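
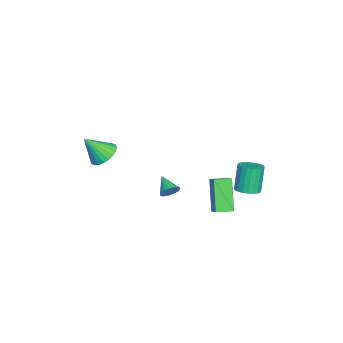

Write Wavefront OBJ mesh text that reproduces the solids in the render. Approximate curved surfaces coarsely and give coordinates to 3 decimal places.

v -0.585 -0.224 -1.426
v -0.213 -0.432 -1.063
v -1.415 -0.776 -0.894
v -0.272 -0.247 -0.963
v -0.378 -0.059 -0.933
v -0.516 0.105 -0.978
v -0.664 0.218 -1.092
v -0.8 0.264 -1.256
v -0.904 0.236 -1.447
v -0.959 0.138 -1.634
v -0.957 -0.016 -1.79
v -0.898 -0.201 -1.89
v -0.792 -0.389 -1.92
v -0.654 -0.553 -1.874
v -0.506 -0.666 -1.761
v -0.37 -0.712 -1.596
v -0.266 -0.684 -1.406
v -0.211 -0.586 -1.219
v 1.787 -3.168 2.868
v 2.434 -3.506 2.494
v 2.013 -4.092 4.092
v 2.572 -3.264 2.651
v 2.591 -3.007 2.841
v 2.487 -2.775 3.035
v 2.277 -2.603 3.204
v 1.992 -2.517 3.322
v 1.676 -2.53 3.37
v 1.377 -2.64 3.343
v 1.14 -2.831 3.242
v 1.002 -3.073 3.085
v 0.983 -3.329 2.895
v 1.087 -3.561 2.701
v 1.297 -3.733 2.532
v 1.582 -3.82 2.414
v 1.898 -3.807 2.366
v 2.197 -3.696 2.394
v 2.473 2.269 -0.335
v 1.388 2.025 1.254
v 2.161 3.12 -0.418
v 1.075 2.876 1.171
v 3.145 2.564 0.169
v 2.059 2.32 1.758
v 2.832 3.415 0.086
v 1.747 3.171 1.675
v -2.466 3.56 -2.334
v -1.895 3.914 -2.137
v -2.483 4.014 -0.609
v -3.054 3.66 -0.806
v -2.06 4.118 -2.214
v -2.648 4.217 -0.686
v -2.287 4.236 -2.309
v -2.875 4.336 -0.781
v -2.541 4.252 -2.408
v -3.129 4.352 -0.88
v -2.784 4.163 -2.495
v -3.372 4.262 -0.968
v -2.978 3.981 -2.558
v -3.566 4.081 -1.031
v -3.094 3.736 -2.587
v -3.683 3.835 -1.06
v -3.115 3.464 -2.577
v -3.703 3.563 -1.05
v -3.037 3.206 -2.531
v -3.625 3.306 -1.003
v -2.872 3.003 -2.454
v -3.46 3.102 -0.926
v -2.645 2.884 -2.359
v -3.233 2.984 -0.831
v -2.391 2.868 -2.26
v -2.979 2.968 -0.732
v -2.148 2.958 -2.172
v -2.736 3.057 -0.645
v -1.954 3.139 -2.109
v -2.542 3.239 -0.582
v -1.837 3.385 -2.08
v -2.426 3.484 -0.553
v -1.817 3.657 -2.09
v -2.405 3.756 -0.563
f 2 1 4
f 2 4 3
f 4 1 5
f 4 5 3
f 5 1 6
f 5 6 3
f 6 1 7
f 6 7 3
f 7 1 8
f 7 8 3
f 8 1 9
f 8 9 3
f 9 1 10
f 9 10 3
f 10 1 11
f 10 11 3
f 11 1 12
f 11 12 3
f 12 1 13
f 12 13 3
f 13 1 14
f 13 14 3
f 14 1 15
f 14 15 3
f 15 1 16
f 15 16 3
f 16 1 17
f 16 17 3
f 17 1 18
f 17 18 3
f 18 1 2
f 18 2 3
f 20 19 22
f 20 22 21
f 22 19 23
f 22 23 21
f 23 19 24
f 23 24 21
f 24 19 25
f 24 25 21
f 25 19 26
f 25 26 21
f 26 19 27
f 26 27 21
f 27 19 28
f 27 28 21
f 28 19 29
f 28 29 21
f 29 19 30
f 29 30 21
f 30 19 31
f 30 31 21
f 31 19 32
f 31 32 21
f 32 19 33
f 32 33 21
f 33 19 34
f 33 34 21
f 34 19 35
f 34 35 21
f 35 19 36
f 35 36 21
f 36 19 20
f 36 20 21
f 38 40 37
f 41 38 37
f 37 40 39
f 39 41 37
f 38 44 40
f 42 38 41
f 42 44 38
f 40 44 39
f 43 41 39
f 39 44 43
f 43 42 41
f 44 42 43
f 46 45 49
f 46 49 47
f 47 49 50
f 47 50 48
f 49 45 51
f 49 51 50
f 50 51 52
f 50 52 48
f 51 45 53
f 51 53 52
f 52 53 54
f 52 54 48
f 53 45 55
f 53 55 54
f 54 55 56
f 54 56 48
f 55 45 57
f 55 57 56
f 56 57 58
f 56 58 48
f 57 45 59
f 57 59 58
f 58 59 60
f 58 60 48
f 59 45 61
f 59 61 60
f 60 61 62
f 60 62 48
f 61 45 63
f 61 63 62
f 62 63 64
f 62 64 48
f 63 45 65
f 63 65 64
f 64 65 66
f 64 66 48
f 65 45 67
f 65 67 66
f 66 67 68
f 66 68 48
f 67 45 69
f 67 69 68
f 68 69 70
f 68 70 48
f 69 45 71
f 69 71 70
f 70 71 72
f 70 72 48
f 71 45 73
f 71 73 72
f 72 73 74
f 72 74 48
f 73 45 75
f 73 75 74
f 74 75 76
f 74 76 48
f 75 45 77
f 75 77 76
f 76 77 78
f 76 78 48
f 77 45 46
f 77 46 78
f 78 46 47
f 78 47 48



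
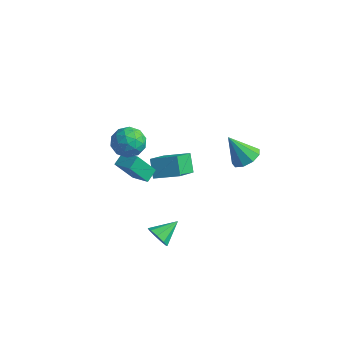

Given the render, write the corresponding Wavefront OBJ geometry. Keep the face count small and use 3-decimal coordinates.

v 0.938 -4.203 -0.193
v 1.392 -4.044 -0.768
v 1.262 -2.937 0.413
v 0.918 -3.875 -0.867
v 0.453 -3.859 -0.651
v 0.215 -4.004 -0.22
v 0.315 -4.242 0.223
v 0.706 -4.462 0.472
v 1.206 -4.56 0.41
v 1.58 -4.491 0.065
v 1.653 -4.287 -0.4
v 0.801 3.526 0.751
v 1.515 3.755 1.25
v -0.141 3.114 2.289
v 1.154 4.246 1.16
v 0.628 4.4 0.879
v 0.183 4.145 0.538
v 0.028 3.6 0.297
v 0.234 3.021 0.268
v 0.706 2.678 0.465
v 1.222 2.732 0.796
v 1.541 3.157 1.106
v -3.191 1.603 -1.79
v -2.803 -0.046 -0.636
v -3.834 2.125 -0.828
v -3.447 0.476 0.326
v -1.853 2.284 -1.266
v -1.466 0.635 -0.112
v -2.497 2.806 -0.304
v -2.109 1.157 0.85
v -3.996 -1.654 3.885
v -3.323 -0.919 4.1
v -2.777 -2.601 3.3
v -2.104 -1.866 3.515
v -2.562 -2.374 4.271
v -3.315 -1.789 4.633
v -2.785 -1.731 2.767
v -3.538 -1.146 3.129
v -2.574 -0.967 3.409
v -2.436 -1.364 4.338
v -3.664 -2.156 3.062
v -3.526 -2.553 3.991
v -3.766 -1.204 4.044
v -2.334 -2.316 3.356
v -2.603 -2.615 3.801
v -2.207 -2.183 3.927
v -3.762 -1.715 4.357
v -3.366 -1.283 4.483
v -2.919 -2.138 4.584
v -2.734 -2.237 2.917
v -2.338 -1.805 3.043
v -3.893 -1.337 3.473
v -3.497 -0.905 3.599
v -3.181 -1.382 2.816
v -2.93 -0.8 3.764
v -2.214 -1.356 3.42
v -2.614 -1.277 2.981
v -3.057 -0.933 3.193
v -2.85 -1.033 4.31
v -2.133 -1.589 3.966
v -2.402 -1.888 4.411
v -2.845 -1.544 4.623
v -2.409 -1.061 3.904
v -3.967 -1.931 3.434
v -3.25 -2.487 3.09
v -3.255 -1.976 2.777
v -3.698 -1.632 2.989
v -3.886 -2.164 3.98
v -3.17 -2.72 3.636
v -3.043 -2.587 4.207
v -3.486 -2.243 4.419
v -3.691 -2.459 3.496
v -3.623 -2.261 1.801
v -2.473 -2.372 2.22
v -3.695 -1.491 2.201
v -2.544 -1.603 2.621
v -3.036 -1.477 0.399
v -1.885 -1.589 0.819
v -3.107 -0.708 0.8
v -1.957 -0.819 1.219
f 2 1 4
f 2 4 3
f 4 1 5
f 4 5 3
f 5 1 6
f 5 6 3
f 6 1 7
f 6 7 3
f 7 1 8
f 7 8 3
f 8 1 9
f 8 9 3
f 9 1 10
f 9 10 3
f 10 1 11
f 10 11 3
f 11 1 2
f 11 2 3
f 13 12 15
f 13 15 14
f 15 12 16
f 15 16 14
f 16 12 17
f 16 17 14
f 17 12 18
f 17 18 14
f 18 12 19
f 18 19 14
f 19 12 20
f 19 20 14
f 20 12 21
f 20 21 14
f 21 12 22
f 21 22 14
f 22 12 13
f 22 13 14
f 24 26 23
f 27 24 23
f 23 26 25
f 25 27 23
f 24 30 26
f 28 24 27
f 28 30 24
f 26 30 25
f 29 27 25
f 25 30 29
f 29 28 27
f 30 28 29
f 31 68 47
f 68 42 71
f 47 71 36
f 68 71 47
f 31 47 43
f 47 36 48
f 43 48 32
f 47 48 43
f 31 43 52
f 43 32 53
f 52 53 38
f 43 53 52
f 31 52 64
f 52 38 67
f 64 67 41
f 52 67 64
f 31 64 68
f 64 41 72
f 68 72 42
f 64 72 68
f 32 48 59
f 48 36 62
f 59 62 40
f 48 62 59
f 36 71 49
f 71 42 70
f 49 70 35
f 71 70 49
f 42 72 69
f 72 41 65
f 69 65 33
f 72 65 69
f 41 67 66
f 67 38 54
f 66 54 37
f 67 54 66
f 38 53 58
f 53 32 55
f 58 55 39
f 53 55 58
f 34 60 46
f 60 40 61
f 46 61 35
f 60 61 46
f 34 46 44
f 46 35 45
f 44 45 33
f 46 45 44
f 34 44 51
f 44 33 50
f 51 50 37
f 44 50 51
f 34 51 56
f 51 37 57
f 56 57 39
f 51 57 56
f 34 56 60
f 56 39 63
f 60 63 40
f 56 63 60
f 35 61 49
f 61 40 62
f 49 62 36
f 61 62 49
f 33 45 69
f 45 35 70
f 69 70 42
f 45 70 69
f 37 50 66
f 50 33 65
f 66 65 41
f 50 65 66
f 39 57 58
f 57 37 54
f 58 54 38
f 57 54 58
f 40 63 59
f 63 39 55
f 59 55 32
f 63 55 59
f 74 76 73
f 77 74 73
f 73 76 75
f 75 77 73
f 74 80 76
f 78 74 77
f 78 80 74
f 76 80 75
f 79 77 75
f 75 80 79
f 79 78 77
f 80 78 79



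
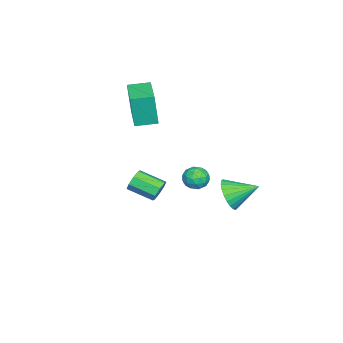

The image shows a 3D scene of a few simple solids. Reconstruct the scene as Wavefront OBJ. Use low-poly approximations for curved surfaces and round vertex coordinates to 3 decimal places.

v -1.965 -2.276 -3.389
v -1.484 -2.066 -2.853
v -1.473 -3.615 -2.256
v -1.955 -3.824 -2.791
v -2.031 -2.007 -2.692
v -2.021 -3.556 -2.094
v -2.54 -2.106 -2.938
v -2.53 -3.654 -2.341
v -2.712 -2.304 -3.449
v -2.702 -3.853 -2.851
v -2.447 -2.485 -3.924
v -2.436 -4.034 -3.327
v -1.899 -2.544 -4.086
v -1.889 -4.093 -3.488
v -1.39 -2.446 -3.839
v -1.38 -3.994 -3.242
v -1.218 -2.247 -3.329
v -1.208 -3.796 -2.731
v -2.04 -3.947 2.588
v -1.97 -4.148 4.607
v -2.623 -2.804 2.722
v -2.552 -3.005 4.741
v -0.088 -2.955 2.619
v -0.017 -3.156 4.638
v -0.67 -1.812 2.753
v -0.6 -2.013 4.772
v -1.618 1.897 -2.544
v -0.89 1.719 -1.767
v -2.042 3.443 -1.796
v -0.657 1.922 -2.053
v -0.57 2.12 -2.414
v -0.643 2.285 -2.795
v -0.864 2.39 -3.138
v -1.2 2.421 -3.391
v -1.6 2.371 -3.514
v -2.002 2.249 -3.49
v -2.347 2.074 -3.322
v -2.58 1.871 -3.036
v -2.667 1.673 -2.674
v -2.594 1.508 -2.293
v -2.373 1.403 -1.951
v -2.037 1.372 -1.698
v -1.637 1.422 -1.575
v -1.235 1.544 -1.599
v 2.79 2.303 1.041
v 3.223 2.336 1.674
v 2.877 1.064 1.046
v 3.31 1.097 1.679
v 2.566 1.283 1.713
v 2.512 2.048 1.71
v 3.588 1.352 1.01
v 3.534 2.117 1.007
v 3.716 1.748 1.655
v 3.084 1.705 2.089
v 3.016 1.695 0.631
v 2.384 1.652 1.065
v 2.999 2.428 1.357
v 3.101 0.972 1.363
v 2.664 1.081 1.383
v 2.918 1.1 1.755
v 2.581 2.259 1.378
v 2.835 2.278 1.75
v 2.449 1.659 1.773
v 3.265 1.122 0.97
v 3.519 1.141 1.342
v 3.182 2.3 0.965
v 3.436 2.319 1.337
v 3.651 1.741 0.947
v 3.543 2.102 1.718
v 3.594 1.374 1.721
v 3.758 1.524 1.328
v 3.726 1.974 1.326
v 3.172 2.077 1.973
v 3.223 1.349 1.976
v 2.786 1.458 1.996
v 2.754 1.908 1.994
v 3.461 1.731 1.962
v 2.877 2.051 0.744
v 2.928 1.323 0.747
v 3.346 1.492 0.726
v 3.314 1.942 0.724
v 2.506 2.026 0.999
v 2.557 1.298 1.002
v 2.374 1.426 1.394
v 2.342 1.876 1.392
v 2.639 1.669 0.758
f 2 1 5
f 2 5 3
f 3 5 6
f 3 6 4
f 5 1 7
f 5 7 6
f 6 7 8
f 6 8 4
f 7 1 9
f 7 9 8
f 8 9 10
f 8 10 4
f 9 1 11
f 9 11 10
f 10 11 12
f 10 12 4
f 11 1 13
f 11 13 12
f 12 13 14
f 12 14 4
f 13 1 15
f 13 15 14
f 14 15 16
f 14 16 4
f 15 1 17
f 15 17 16
f 16 17 18
f 16 18 4
f 17 1 2
f 17 2 18
f 18 2 3
f 18 3 4
f 20 22 19
f 23 20 19
f 19 22 21
f 21 23 19
f 20 26 22
f 24 20 23
f 24 26 20
f 22 26 21
f 25 23 21
f 21 26 25
f 25 24 23
f 26 24 25
f 28 27 30
f 28 30 29
f 30 27 31
f 30 31 29
f 31 27 32
f 31 32 29
f 32 27 33
f 32 33 29
f 33 27 34
f 33 34 29
f 34 27 35
f 34 35 29
f 35 27 36
f 35 36 29
f 36 27 37
f 36 37 29
f 37 27 38
f 37 38 29
f 38 27 39
f 38 39 29
f 39 27 40
f 39 40 29
f 40 27 41
f 40 41 29
f 41 27 42
f 41 42 29
f 42 27 43
f 42 43 29
f 43 27 44
f 43 44 29
f 44 27 28
f 44 28 29
f 45 82 61
f 82 56 85
f 61 85 50
f 82 85 61
f 45 61 57
f 61 50 62
f 57 62 46
f 61 62 57
f 45 57 66
f 57 46 67
f 66 67 52
f 57 67 66
f 45 66 78
f 66 52 81
f 78 81 55
f 66 81 78
f 45 78 82
f 78 55 86
f 82 86 56
f 78 86 82
f 46 62 73
f 62 50 76
f 73 76 54
f 62 76 73
f 50 85 63
f 85 56 84
f 63 84 49
f 85 84 63
f 56 86 83
f 86 55 79
f 83 79 47
f 86 79 83
f 55 81 80
f 81 52 68
f 80 68 51
f 81 68 80
f 52 67 72
f 67 46 69
f 72 69 53
f 67 69 72
f 48 74 60
f 74 54 75
f 60 75 49
f 74 75 60
f 48 60 58
f 60 49 59
f 58 59 47
f 60 59 58
f 48 58 65
f 58 47 64
f 65 64 51
f 58 64 65
f 48 65 70
f 65 51 71
f 70 71 53
f 65 71 70
f 48 70 74
f 70 53 77
f 74 77 54
f 70 77 74
f 49 75 63
f 75 54 76
f 63 76 50
f 75 76 63
f 47 59 83
f 59 49 84
f 83 84 56
f 59 84 83
f 51 64 80
f 64 47 79
f 80 79 55
f 64 79 80
f 53 71 72
f 71 51 68
f 72 68 52
f 71 68 72
f 54 77 73
f 77 53 69
f 73 69 46
f 77 69 73



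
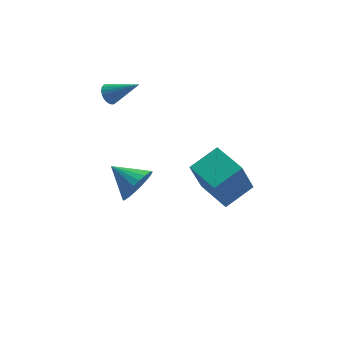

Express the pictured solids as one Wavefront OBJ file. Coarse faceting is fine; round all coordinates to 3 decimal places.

v 3.345 -3.187 -1.493
v 2.824 -3.547 0.234
v 2.467 -1.79 -1.467
v 1.946 -2.15 0.261
v 4.534 -2.45 -0.981
v 4.013 -2.81 0.747
v 3.656 -1.053 -0.954
v 3.135 -1.413 0.773
v -1.09 2.98 0.415
v -0.756 3.005 -0.009
v 0.17 2.58 1.385
v -0.749 3.215 0.069
v -0.801 3.385 0.206
v -0.903 3.485 0.38
v -1.037 3.497 0.559
v -1.181 3.42 0.714
v -1.309 3.267 0.817
v -1.399 3.064 0.85
v -1.435 2.846 0.809
v -1.412 2.652 0.699
v -1.334 2.514 0.54
v -1.213 2.457 0.359
v -1.071 2.49 0.188
v -0.933 2.608 0.057
v -0.821 2.79 -0.013
v -0.029 1.052 -4.282
v 0.487 1.172 -3.469
v -1.131 1.968 -3.718
v 0.616 1.458 -3.682
v 0.646 1.682 -3.985
v 0.574 1.809 -4.334
v 0.41 1.822 -4.675
v 0.18 1.717 -4.956
v -0.083 1.511 -5.134
v -0.337 1.235 -5.183
v -0.545 0.931 -5.094
v -0.674 0.645 -4.882
v -0.705 0.422 -4.578
v -0.632 0.294 -4.229
v -0.468 0.282 -3.888
v -0.238 0.386 -3.607
v 0.025 0.593 -3.429
v 0.279 0.869 -3.38
f 2 4 1
f 5 2 1
f 1 4 3
f 3 5 1
f 2 8 4
f 6 2 5
f 6 8 2
f 4 8 3
f 7 5 3
f 3 8 7
f 7 6 5
f 8 6 7
f 10 9 12
f 10 12 11
f 12 9 13
f 12 13 11
f 13 9 14
f 13 14 11
f 14 9 15
f 14 15 11
f 15 9 16
f 15 16 11
f 16 9 17
f 16 17 11
f 17 9 18
f 17 18 11
f 18 9 19
f 18 19 11
f 19 9 20
f 19 20 11
f 20 9 21
f 20 21 11
f 21 9 22
f 21 22 11
f 22 9 23
f 22 23 11
f 23 9 24
f 23 24 11
f 24 9 25
f 24 25 11
f 25 9 10
f 25 10 11
f 27 26 29
f 27 29 28
f 29 26 30
f 29 30 28
f 30 26 31
f 30 31 28
f 31 26 32
f 31 32 28
f 32 26 33
f 32 33 28
f 33 26 34
f 33 34 28
f 34 26 35
f 34 35 28
f 35 26 36
f 35 36 28
f 36 26 37
f 36 37 28
f 37 26 38
f 37 38 28
f 38 26 39
f 38 39 28
f 39 26 40
f 39 40 28
f 40 26 41
f 40 41 28
f 41 26 42
f 41 42 28
f 42 26 43
f 42 43 28
f 43 26 27
f 43 27 28



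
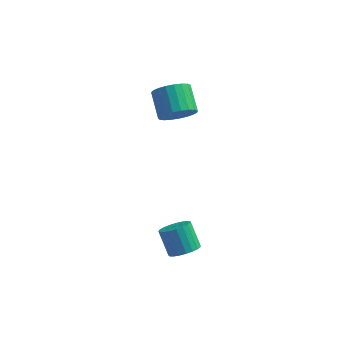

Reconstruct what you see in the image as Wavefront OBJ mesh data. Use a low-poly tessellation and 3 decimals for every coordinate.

v 2.489 2.52 1.246
v 3.254 2.57 1.754
v 2.636 3.63 2.582
v 1.871 3.58 2.074
v 3.325 2.826 1.479
v 2.707 3.886 2.306
v 3.251 3.029 1.163
v 2.633 4.089 1.991
v 3.045 3.144 0.862
v 2.427 4.204 1.689
v 2.743 3.151 0.627
v 2.125 4.211 1.455
v 2.397 3.049 0.5
v 1.779 4.109 1.327
v 2.067 2.856 0.501
v 1.449 3.916 1.328
v 1.81 2.604 0.631
v 1.192 3.664 1.458
v 1.67 2.338 0.868
v 1.052 3.398 1.695
v 1.672 2.103 1.17
v 1.054 3.164 1.997
v 1.815 1.941 1.485
v 1.197 3.001 2.312
v 2.075 1.878 1.759
v 1.457 2.938 2.587
v 2.406 1.927 1.945
v 1.788 2.987 2.772
v 2.751 2.078 2.009
v 2.133 3.138 2.836
v 3.052 2.305 1.942
v 2.433 3.365 2.769
v 3.977 -1.905 -4.235
v 4.605 -2.01 -3.82
v 3.99 -1.44 -2.749
v 3.363 -1.335 -3.165
v 4.655 -1.724 -3.943
v 4.041 -1.153 -2.872
v 4.588 -1.469 -4.117
v 3.974 -0.898 -3.047
v 4.416 -1.289 -4.312
v 3.801 -0.719 -3.241
v 4.167 -1.216 -4.493
v 3.553 -0.646 -3.423
v 3.886 -1.262 -4.63
v 3.272 -0.692 -3.559
v 3.621 -1.419 -4.699
v 3.007 -0.849 -3.628
v 3.417 -1.661 -4.687
v 2.803 -1.09 -3.616
v 3.31 -1.944 -4.597
v 2.696 -1.374 -3.526
v 3.318 -2.221 -4.445
v 2.704 -1.65 -3.374
v 3.441 -2.443 -4.257
v 2.826 -1.873 -3.186
v 3.656 -2.572 -4.064
v 3.041 -2.002 -2.993
v 3.926 -2.586 -3.902
v 3.312 -2.016 -2.831
v 4.206 -2.482 -3.797
v 3.592 -1.912 -2.726
v 4.446 -2.279 -3.768
v 3.831 -1.708 -2.697
f 2 1 5
f 2 5 3
f 3 5 6
f 3 6 4
f 5 1 7
f 5 7 6
f 6 7 8
f 6 8 4
f 7 1 9
f 7 9 8
f 8 9 10
f 8 10 4
f 9 1 11
f 9 11 10
f 10 11 12
f 10 12 4
f 11 1 13
f 11 13 12
f 12 13 14
f 12 14 4
f 13 1 15
f 13 15 14
f 14 15 16
f 14 16 4
f 15 1 17
f 15 17 16
f 16 17 18
f 16 18 4
f 17 1 19
f 17 19 18
f 18 19 20
f 18 20 4
f 19 1 21
f 19 21 20
f 20 21 22
f 20 22 4
f 21 1 23
f 21 23 22
f 22 23 24
f 22 24 4
f 23 1 25
f 23 25 24
f 24 25 26
f 24 26 4
f 25 1 27
f 25 27 26
f 26 27 28
f 26 28 4
f 27 1 29
f 27 29 28
f 28 29 30
f 28 30 4
f 29 1 31
f 29 31 30
f 30 31 32
f 30 32 4
f 31 1 2
f 31 2 32
f 32 2 3
f 32 3 4
f 34 33 37
f 34 37 35
f 35 37 38
f 35 38 36
f 37 33 39
f 37 39 38
f 38 39 40
f 38 40 36
f 39 33 41
f 39 41 40
f 40 41 42
f 40 42 36
f 41 33 43
f 41 43 42
f 42 43 44
f 42 44 36
f 43 33 45
f 43 45 44
f 44 45 46
f 44 46 36
f 45 33 47
f 45 47 46
f 46 47 48
f 46 48 36
f 47 33 49
f 47 49 48
f 48 49 50
f 48 50 36
f 49 33 51
f 49 51 50
f 50 51 52
f 50 52 36
f 51 33 53
f 51 53 52
f 52 53 54
f 52 54 36
f 53 33 55
f 53 55 54
f 54 55 56
f 54 56 36
f 55 33 57
f 55 57 56
f 56 57 58
f 56 58 36
f 57 33 59
f 57 59 58
f 58 59 60
f 58 60 36
f 59 33 61
f 59 61 60
f 60 61 62
f 60 62 36
f 61 33 63
f 61 63 62
f 62 63 64
f 62 64 36
f 63 33 34
f 63 34 64
f 64 34 35
f 64 35 36



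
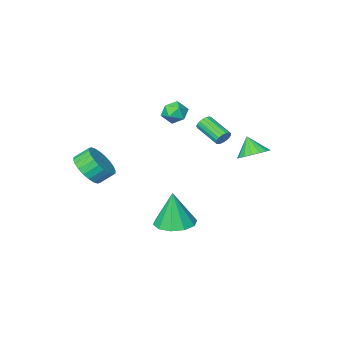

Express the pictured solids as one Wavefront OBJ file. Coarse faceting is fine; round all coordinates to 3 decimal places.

v -2.151 -2.229 2.977
v -1.49 -2.034 3.338
v -1.51 -3.006 2.222
v -0.849 -2.811 2.583
v -1.387 -3.229 2.958
v -1.783 -2.749 3.424
v -1.217 -2.291 2.136
v -1.613 -1.811 2.602
v -0.913 -2.072 2.818
v -1.018 -2.652 3.326
v -1.982 -2.388 2.234
v -2.087 -2.968 2.742
v 0.667 1.282 -2.818
v 1.68 0.856 -2.881
v 0.753 1.178 -0.742
v 1.738 1.533 -2.849
v 1.387 2.113 -2.806
v 0.762 2.377 -2.767
v 0.1 2.221 -2.748
v -0.345 1.707 -2.755
v -0.403 1.031 -2.787
v -0.052 0.45 -2.83
v 0.573 0.187 -2.869
v 1.235 0.342 -2.888
v -3.875 -1.602 0.689
v -3.666 -1.37 1.093
v -3.336 -2.787 1.734
v -3.545 -3.018 1.331
v -3.9 -1.396 1.155
v -3.571 -2.813 1.797
v -4.129 -1.47 1.111
v -3.799 -2.887 1.753
v -4.299 -1.573 0.97
v -3.97 -2.99 1.612
v -4.372 -1.683 0.765
v -4.043 -3.1 1.407
v -4.332 -1.774 0.542
v -4.002 -3.191 1.184
v -4.186 -1.826 0.353
v -3.857 -3.243 0.995
v -3.969 -1.826 0.241
v -3.64 -3.243 0.883
v -3.731 -1.775 0.232
v -3.401 -3.192 0.873
v -3.525 -1.684 0.327
v -3.196 -3.101 0.969
v -3.4 -1.574 0.505
v -3.07 -2.991 1.147
v -3.383 -1.471 0.726
v -3.054 -2.888 1.367
v -3.479 -1.397 0.938
v -3.15 -2.814 1.579
v 3.25 -3.162 -0.46
v 3.874 -2.339 -0.222
v 3.173 -1.994 0.419
v 2.55 -2.818 0.18
v 3.657 -2.187 -0.54
v 2.957 -1.842 0.101
v 3.379 -2.183 -0.846
v 2.679 -1.839 -0.205
v 3.081 -2.329 -1.093
v 2.381 -1.984 -0.453
v 2.809 -2.602 -1.244
v 2.109 -2.257 -0.604
v 2.604 -2.959 -1.276
v 1.904 -2.615 -0.635
v 2.498 -3.348 -1.183
v 1.797 -3.003 -0.543
v 2.506 -3.709 -0.981
v 1.805 -3.364 -0.34
v 2.627 -3.986 -0.699
v 1.926 -3.641 -0.058
v 2.843 -4.138 -0.381
v 2.143 -3.793 0.26
v 3.121 -4.141 -0.075
v 2.421 -3.797 0.566
v 3.419 -3.996 0.173
v 2.719 -3.651 0.813
v 3.691 -3.723 0.324
v 2.991 -3.378 0.964
v 3.896 -3.365 0.355
v 3.196 -3.021 0.996
v 4.003 -2.977 0.263
v 3.302 -2.632 0.903
v 3.995 -2.616 0.06
v 3.294 -2.271 0.701
v -2.646 3.239 2.046
v -2.131 3.822 2.413
v -2.614 2.601 3.014
v -2.51 3.95 2.511
v -2.92 3.915 2.501
v -3.268 3.726 2.388
v -3.473 3.425 2.196
v -3.488 3.081 1.97
v -3.311 2.774 1.761
v -2.982 2.573 1.618
v -2.575 2.525 1.572
v -2.185 2.641 1.635
v -1.901 2.893 1.793
v -1.787 3.225 2.008
v -1.87 3.56 2.232
f 1 12 6
f 1 6 2
f 1 2 8
f 1 8 11
f 1 11 12
f 2 6 10
f 6 12 5
f 12 11 3
f 11 8 7
f 8 2 9
f 4 10 5
f 4 5 3
f 4 3 7
f 4 7 9
f 4 9 10
f 5 10 6
f 3 5 12
f 7 3 11
f 9 7 8
f 10 9 2
f 14 13 16
f 14 16 15
f 16 13 17
f 16 17 15
f 17 13 18
f 17 18 15
f 18 13 19
f 18 19 15
f 19 13 20
f 19 20 15
f 20 13 21
f 20 21 15
f 21 13 22
f 21 22 15
f 22 13 23
f 22 23 15
f 23 13 24
f 23 24 15
f 24 13 14
f 24 14 15
f 26 25 29
f 26 29 27
f 27 29 30
f 27 30 28
f 29 25 31
f 29 31 30
f 30 31 32
f 30 32 28
f 31 25 33
f 31 33 32
f 32 33 34
f 32 34 28
f 33 25 35
f 33 35 34
f 34 35 36
f 34 36 28
f 35 25 37
f 35 37 36
f 36 37 38
f 36 38 28
f 37 25 39
f 37 39 38
f 38 39 40
f 38 40 28
f 39 25 41
f 39 41 40
f 40 41 42
f 40 42 28
f 41 25 43
f 41 43 42
f 42 43 44
f 42 44 28
f 43 25 45
f 43 45 44
f 44 45 46
f 44 46 28
f 45 25 47
f 45 47 46
f 46 47 48
f 46 48 28
f 47 25 49
f 47 49 48
f 48 49 50
f 48 50 28
f 49 25 51
f 49 51 50
f 50 51 52
f 50 52 28
f 51 25 26
f 51 26 52
f 52 26 27
f 52 27 28
f 54 53 57
f 54 57 55
f 55 57 58
f 55 58 56
f 57 53 59
f 57 59 58
f 58 59 60
f 58 60 56
f 59 53 61
f 59 61 60
f 60 61 62
f 60 62 56
f 61 53 63
f 61 63 62
f 62 63 64
f 62 64 56
f 63 53 65
f 63 65 64
f 64 65 66
f 64 66 56
f 65 53 67
f 65 67 66
f 66 67 68
f 66 68 56
f 67 53 69
f 67 69 68
f 68 69 70
f 68 70 56
f 69 53 71
f 69 71 70
f 70 71 72
f 70 72 56
f 71 53 73
f 71 73 72
f 72 73 74
f 72 74 56
f 73 53 75
f 73 75 74
f 74 75 76
f 74 76 56
f 75 53 77
f 75 77 76
f 76 77 78
f 76 78 56
f 77 53 79
f 77 79 78
f 78 79 80
f 78 80 56
f 79 53 81
f 79 81 80
f 80 81 82
f 80 82 56
f 81 53 83
f 81 83 82
f 82 83 84
f 82 84 56
f 83 53 85
f 83 85 84
f 84 85 86
f 84 86 56
f 85 53 54
f 85 54 86
f 86 54 55
f 86 55 56
f 88 87 90
f 88 90 89
f 90 87 91
f 90 91 89
f 91 87 92
f 91 92 89
f 92 87 93
f 92 93 89
f 93 87 94
f 93 94 89
f 94 87 95
f 94 95 89
f 95 87 96
f 95 96 89
f 96 87 97
f 96 97 89
f 97 87 98
f 97 98 89
f 98 87 99
f 98 99 89
f 99 87 100
f 99 100 89
f 100 87 101
f 100 101 89
f 101 87 88
f 101 88 89



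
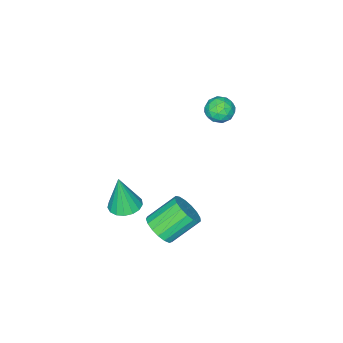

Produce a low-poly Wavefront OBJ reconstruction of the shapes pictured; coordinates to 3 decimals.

v 1.205 0.104 -4.418
v 1.667 -0.121 -3.767
v 0.498 0.47 -2.731
v 0.035 0.696 -3.382
v 1.786 0.25 -3.844
v 0.617 0.841 -2.809
v 1.772 0.588 -4.053
v 0.603 1.179 -3.017
v 1.628 0.815 -4.345
v 0.459 1.406 -3.31
v 1.387 0.879 -4.654
v 0.218 1.47 -3.619
v 1.104 0.765 -4.909
v -0.065 1.357 -3.874
v 0.844 0.501 -5.051
v -0.325 1.092 -4.016
v 0.667 0.145 -5.048
v -0.503 0.737 -4.013
v 0.613 -0.22 -4.901
v -0.556 0.372 -3.866
v 0.694 -0.51 -4.643
v -0.475 0.081 -3.607
v 0.893 -0.66 -4.333
v -0.276 -0.069 -3.298
v 1.163 -0.635 -4.043
v -0.006 -0.044 -3.007
v 1.442 -0.44 -3.838
v 0.273 0.151 -2.803
v 1.6 -1.525 -3.47
v 2.343 -1.324 -3.502
v 1.74 -1.755 -1.65
v 2.167 -1.005 -3.448
v 1.862 -0.804 -3.399
v 1.497 -0.769 -3.367
v 1.155 -0.907 -3.358
v 0.915 -1.186 -3.375
v 0.833 -1.543 -3.414
v 0.926 -1.896 -3.465
v 1.173 -2.164 -3.518
v 1.519 -2.285 -3.56
v 1.883 -2.232 -3.581
v 2.182 -2.018 -3.577
v 2.348 -1.69 -3.548
v -3.172 0.026 1.458
v -2.871 0.46 0.976
v -2.149 -0.1 1.984
v -1.848 0.334 1.502
v -2.311 0.597 1.979
v -2.943 0.674 1.654
v -2.077 -0.314 1.306
v -2.709 -0.237 0.981
v -2.194 0.249 0.882
v -2.339 0.812 1.298
v -2.681 -0.452 1.662
v -2.826 0.111 2.078
v -3.111 0.254 1.171
v -1.909 0.106 1.789
v -2.181 0.261 2.07
v -2.004 0.516 1.786
v -3.154 0.38 1.57
v -2.977 0.635 1.286
v -2.648 0.716 1.876
v -2.043 -0.275 1.674
v -1.866 -0.02 1.39
v -3.016 -0.156 1.174
v -2.839 0.099 0.89
v -2.372 -0.356 1.084
v -2.536 0.385 0.832
v -1.935 0.311 1.141
v -2.07 -0.07 1.026
v -2.441 -0.024 0.835
v -2.621 0.716 1.077
v -2.02 0.642 1.386
v -2.292 0.797 1.666
v -2.664 0.842 1.475
v -2.224 0.593 1.021
v -3 -0.282 1.574
v -2.399 -0.356 1.883
v -2.356 -0.482 1.485
v -2.728 -0.437 1.294
v -3.085 0.049 1.819
v -2.484 -0.025 2.128
v -2.579 0.384 2.125
v -2.95 0.43 1.934
v -2.796 -0.233 1.939
f 2 1 5
f 2 5 3
f 3 5 6
f 3 6 4
f 5 1 7
f 5 7 6
f 6 7 8
f 6 8 4
f 7 1 9
f 7 9 8
f 8 9 10
f 8 10 4
f 9 1 11
f 9 11 10
f 10 11 12
f 10 12 4
f 11 1 13
f 11 13 12
f 12 13 14
f 12 14 4
f 13 1 15
f 13 15 14
f 14 15 16
f 14 16 4
f 15 1 17
f 15 17 16
f 16 17 18
f 16 18 4
f 17 1 19
f 17 19 18
f 18 19 20
f 18 20 4
f 19 1 21
f 19 21 20
f 20 21 22
f 20 22 4
f 21 1 23
f 21 23 22
f 22 23 24
f 22 24 4
f 23 1 25
f 23 25 24
f 24 25 26
f 24 26 4
f 25 1 27
f 25 27 26
f 26 27 28
f 26 28 4
f 27 1 2
f 27 2 28
f 28 2 3
f 28 3 4
f 30 29 32
f 30 32 31
f 32 29 33
f 32 33 31
f 33 29 34
f 33 34 31
f 34 29 35
f 34 35 31
f 35 29 36
f 35 36 31
f 36 29 37
f 36 37 31
f 37 29 38
f 37 38 31
f 38 29 39
f 38 39 31
f 39 29 40
f 39 40 31
f 40 29 41
f 40 41 31
f 41 29 42
f 41 42 31
f 42 29 43
f 42 43 31
f 43 29 30
f 43 30 31
f 44 81 60
f 81 55 84
f 60 84 49
f 81 84 60
f 44 60 56
f 60 49 61
f 56 61 45
f 60 61 56
f 44 56 65
f 56 45 66
f 65 66 51
f 56 66 65
f 44 65 77
f 65 51 80
f 77 80 54
f 65 80 77
f 44 77 81
f 77 54 85
f 81 85 55
f 77 85 81
f 45 61 72
f 61 49 75
f 72 75 53
f 61 75 72
f 49 84 62
f 84 55 83
f 62 83 48
f 84 83 62
f 55 85 82
f 85 54 78
f 82 78 46
f 85 78 82
f 54 80 79
f 80 51 67
f 79 67 50
f 80 67 79
f 51 66 71
f 66 45 68
f 71 68 52
f 66 68 71
f 47 73 59
f 73 53 74
f 59 74 48
f 73 74 59
f 47 59 57
f 59 48 58
f 57 58 46
f 59 58 57
f 47 57 64
f 57 46 63
f 64 63 50
f 57 63 64
f 47 64 69
f 64 50 70
f 69 70 52
f 64 70 69
f 47 69 73
f 69 52 76
f 73 76 53
f 69 76 73
f 48 74 62
f 74 53 75
f 62 75 49
f 74 75 62
f 46 58 82
f 58 48 83
f 82 83 55
f 58 83 82
f 50 63 79
f 63 46 78
f 79 78 54
f 63 78 79
f 52 70 71
f 70 50 67
f 71 67 51
f 70 67 71
f 53 76 72
f 76 52 68
f 72 68 45
f 76 68 72



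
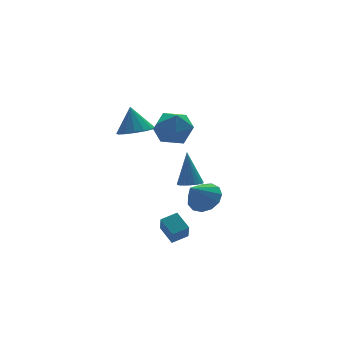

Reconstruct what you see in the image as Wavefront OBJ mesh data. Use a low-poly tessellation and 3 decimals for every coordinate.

v -2.007 1.064 2.457
v -1.552 0.376 3.267
v -3.328 -0.216 2.113
v -2.873 -0.904 2.923
v -3.399 0.079 3.229
v -2.583 0.87 3.442
v -2.297 -0.71 1.938
v -1.481 0.081 2.151
v -1.731 -0.721 2.947
v -2.412 -0.233 3.744
v -2.468 0.393 1.636
v -3.149 0.881 2.433
v -3.447 2.172 1.777
v -2.437 2.198 1.756
v -3.433 2.808 3.223
v -2.589 2.657 1.555
v -2.97 2.985 1.415
v -3.479 3.096 1.371
v -3.98 2.959 1.436
v -4.337 2.611 1.592
v -4.456 2.146 1.798
v -4.305 1.687 1.998
v -3.923 1.358 2.139
v -3.414 1.248 2.183
v -2.914 1.385 2.118
v -2.556 1.733 1.962
v -3.25 -1.209 -4.74
v -3.535 -1.79 -3.717
v -3.354 -0.175 -4.182
v -3.639 -0.755 -3.159
v -2.321 -1.245 -4.501
v -2.606 -1.825 -3.478
v -2.425 -0.21 -3.943
v -2.71 -0.791 -2.92
v -0.282 0.682 -3.272
v 0.359 0.009 -2.876
v -1.298 0.398 -2.108
v 0.488 0.511 -2.641
v 0.373 1.067 -2.606
v 0.05 1.501 -2.782
v -0.379 1.675 -3.114
v -0.777 1.534 -3.495
v -1.018 1.122 -3.806
v -1.025 0.571 -3.947
v -0.796 0.055 -3.874
v -0.405 -0.262 -3.609
v 0.026 -0.279 -3.237
v -1.678 -0.287 -1.345
v -1.056 -0.559 -1.31
v -1.462 0.447 0.525
v -1.002 -0.302 -1.417
v -1.065 -0.043 -1.511
v -1.235 0.174 -1.577
v -1.48 0.311 -1.602
v -1.76 0.345 -1.583
v -2.026 0.27 -1.523
v -2.232 0.098 -1.432
v -2.342 -0.14 -1.326
v -2.337 -0.403 -1.223
v -2.218 -0.646 -1.141
v -2.006 -0.827 -1.095
v -1.737 -0.915 -1.092
v -1.458 -0.894 -1.132
v -1.217 -0.768 -1.209
f 1 12 6
f 1 6 2
f 1 2 8
f 1 8 11
f 1 11 12
f 2 6 10
f 6 12 5
f 12 11 3
f 11 8 7
f 8 2 9
f 4 10 5
f 4 5 3
f 4 3 7
f 4 7 9
f 4 9 10
f 5 10 6
f 3 5 12
f 7 3 11
f 9 7 8
f 10 9 2
f 14 13 16
f 14 16 15
f 16 13 17
f 16 17 15
f 17 13 18
f 17 18 15
f 18 13 19
f 18 19 15
f 19 13 20
f 19 20 15
f 20 13 21
f 20 21 15
f 21 13 22
f 21 22 15
f 22 13 23
f 22 23 15
f 23 13 24
f 23 24 15
f 24 13 25
f 24 25 15
f 25 13 26
f 25 26 15
f 26 13 14
f 26 14 15
f 28 30 27
f 31 28 27
f 27 30 29
f 29 31 27
f 28 34 30
f 32 28 31
f 32 34 28
f 30 34 29
f 33 31 29
f 29 34 33
f 33 32 31
f 34 32 33
f 36 35 38
f 36 38 37
f 38 35 39
f 38 39 37
f 39 35 40
f 39 40 37
f 40 35 41
f 40 41 37
f 41 35 42
f 41 42 37
f 42 35 43
f 42 43 37
f 43 35 44
f 43 44 37
f 44 35 45
f 44 45 37
f 45 35 46
f 45 46 37
f 46 35 47
f 46 47 37
f 47 35 36
f 47 36 37
f 49 48 51
f 49 51 50
f 51 48 52
f 51 52 50
f 52 48 53
f 52 53 50
f 53 48 54
f 53 54 50
f 54 48 55
f 54 55 50
f 55 48 56
f 55 56 50
f 56 48 57
f 56 57 50
f 57 48 58
f 57 58 50
f 58 48 59
f 58 59 50
f 59 48 60
f 59 60 50
f 60 48 61
f 60 61 50
f 61 48 62
f 61 62 50
f 62 48 63
f 62 63 50
f 63 48 64
f 63 64 50
f 64 48 49
f 64 49 50



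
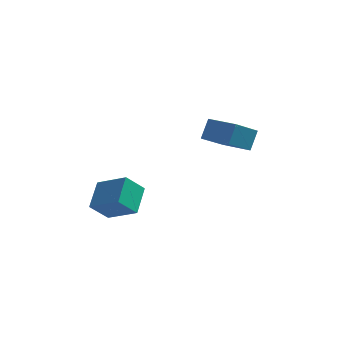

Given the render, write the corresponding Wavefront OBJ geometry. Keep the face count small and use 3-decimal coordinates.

v 2.487 1.488 -0.327
v 2.739 2.206 0.86
v 0.78 2.39 -0.511
v 1.031 3.108 0.676
v 3.389 2.972 -1.416
v 3.64 3.69 -0.229
v 1.681 3.874 -1.6
v 1.933 4.592 -0.413
v -2.077 -4.305 -2.243
v -2.059 -2.754 -1.235
v -3.793 -3.7 -3.143
v -3.775 -2.149 -2.135
v -1.265 -3.611 -3.325
v -1.247 -2.06 -2.317
v -2.981 -3.006 -4.225
v -2.963 -1.455 -3.217
f 2 4 1
f 5 2 1
f 1 4 3
f 3 5 1
f 2 8 4
f 6 2 5
f 6 8 2
f 4 8 3
f 7 5 3
f 3 8 7
f 7 6 5
f 8 6 7
f 10 12 9
f 13 10 9
f 9 12 11
f 11 13 9
f 10 16 12
f 14 10 13
f 14 16 10
f 12 16 11
f 15 13 11
f 11 16 15
f 15 14 13
f 16 14 15



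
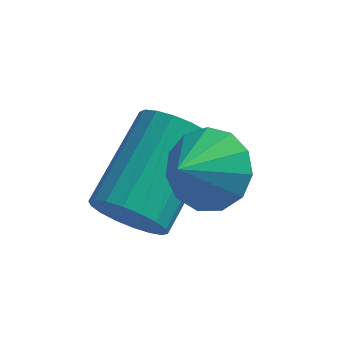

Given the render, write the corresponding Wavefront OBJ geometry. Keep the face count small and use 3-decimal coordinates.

v -3.446 1.841 -2.292
v -3.132 2.035 -2.898
v -2.579 3.713 -2.074
v -2.894 3.519 -1.468
v -3.425 2.148 -2.932
v -2.872 3.826 -2.107
v -3.722 2.2 -2.839
v -3.169 3.879 -2.014
v -3.965 2.181 -2.638
v -3.412 3.86 -1.813
v -4.105 2.095 -2.368
v -3.552 3.773 -1.543
v -4.115 1.958 -2.083
v -3.562 3.636 -1.258
v -3.992 1.798 -1.84
v -3.439 3.476 -1.015
v -3.761 1.647 -1.686
v -3.208 3.325 -0.862
v -3.468 1.534 -1.653
v -2.915 3.212 -0.828
v -3.171 1.481 -1.746
v -2.618 3.16 -0.921
v -2.928 1.5 -1.947
v -2.375 3.179 -1.122
v -2.788 1.587 -2.217
v -2.235 3.265 -1.392
v -2.778 1.724 -2.502
v -2.225 3.402 -1.677
v -2.901 1.884 -2.745
v -2.348 3.562 -1.92
v -2.163 1.956 -0.869
v -1.556 1.48 -0.991
v -2.557 1.284 -0.211
v -1.443 1.742 -0.656
v -1.559 2.072 -0.39
v -1.866 2.365 -0.275
v -2.267 2.528 -0.35
v -2.635 2.509 -0.589
v -2.853 2.315 -0.917
v -2.852 2.006 -1.231
v -2.632 1.682 -1.429
v -2.263 1.444 -1.45
v -1.862 1.369 -1.287
f 2 1 5
f 2 5 3
f 3 5 6
f 3 6 4
f 5 1 7
f 5 7 6
f 6 7 8
f 6 8 4
f 7 1 9
f 7 9 8
f 8 9 10
f 8 10 4
f 9 1 11
f 9 11 10
f 10 11 12
f 10 12 4
f 11 1 13
f 11 13 12
f 12 13 14
f 12 14 4
f 13 1 15
f 13 15 14
f 14 15 16
f 14 16 4
f 15 1 17
f 15 17 16
f 16 17 18
f 16 18 4
f 17 1 19
f 17 19 18
f 18 19 20
f 18 20 4
f 19 1 21
f 19 21 20
f 20 21 22
f 20 22 4
f 21 1 23
f 21 23 22
f 22 23 24
f 22 24 4
f 23 1 25
f 23 25 24
f 24 25 26
f 24 26 4
f 25 1 27
f 25 27 26
f 26 27 28
f 26 28 4
f 27 1 29
f 27 29 28
f 28 29 30
f 28 30 4
f 29 1 2
f 29 2 30
f 30 2 3
f 30 3 4
f 32 31 34
f 32 34 33
f 34 31 35
f 34 35 33
f 35 31 36
f 35 36 33
f 36 31 37
f 36 37 33
f 37 31 38
f 37 38 33
f 38 31 39
f 38 39 33
f 39 31 40
f 39 40 33
f 40 31 41
f 40 41 33
f 41 31 42
f 41 42 33
f 42 31 43
f 42 43 33
f 43 31 32
f 43 32 33



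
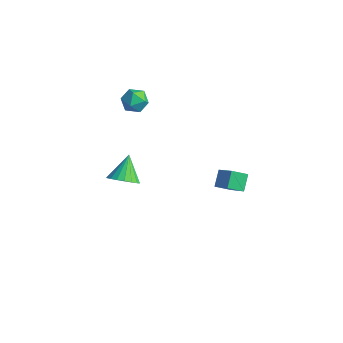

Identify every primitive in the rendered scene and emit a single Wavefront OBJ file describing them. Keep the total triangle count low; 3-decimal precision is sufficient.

v 3.503 -0.727 1.839
v 3.138 -0.055 2.469
v 2.184 -0.244 0.56
v 1.819 0.427 1.189
v 4.041 -0.127 1.511
v 3.676 0.544 2.14
v 2.722 0.355 0.231
v 2.357 1.027 0.861
v -3.07 -1.531 -2.008
v -2.566 -1.912 -1.381
v -3.65 -0.529 -0.932
v -2.331 -1.625 -1.522
v -2.243 -1.32 -1.758
v -2.318 -1.057 -2.044
v -2.543 -0.888 -2.323
v -2.872 -0.846 -2.54
v -3.24 -0.94 -2.651
v -3.575 -1.151 -2.634
v -3.81 -1.437 -2.494
v -3.898 -1.742 -2.257
v -3.823 -2.005 -1.971
v -3.598 -2.175 -1.692
v -3.269 -2.217 -1.476
v -2.901 -2.123 -1.365
v -4.032 0.605 3.085
v -3.62 0.586 3.757
v -3.76 -0.626 2.883
v -3.348 -0.645 3.555
v -4.132 -0.569 3.576
v -4.301 0.191 3.701
v -3.079 -0.231 2.939
v -3.248 0.529 3.064
v -3.031 0.069 3.667
v -3.682 -0.14 4.06
v -3.698 0.1 2.58
v -4.349 -0.109 2.973
f 2 4 1
f 5 2 1
f 1 4 3
f 3 5 1
f 2 8 4
f 6 2 5
f 6 8 2
f 4 8 3
f 7 5 3
f 3 8 7
f 7 6 5
f 8 6 7
f 10 9 12
f 10 12 11
f 12 9 13
f 12 13 11
f 13 9 14
f 13 14 11
f 14 9 15
f 14 15 11
f 15 9 16
f 15 16 11
f 16 9 17
f 16 17 11
f 17 9 18
f 17 18 11
f 18 9 19
f 18 19 11
f 19 9 20
f 19 20 11
f 20 9 21
f 20 21 11
f 21 9 22
f 21 22 11
f 22 9 23
f 22 23 11
f 23 9 24
f 23 24 11
f 24 9 10
f 24 10 11
f 25 36 30
f 25 30 26
f 25 26 32
f 25 32 35
f 25 35 36
f 26 30 34
f 30 36 29
f 36 35 27
f 35 32 31
f 32 26 33
f 28 34 29
f 28 29 27
f 28 27 31
f 28 31 33
f 28 33 34
f 29 34 30
f 27 29 36
f 31 27 35
f 33 31 32
f 34 33 26



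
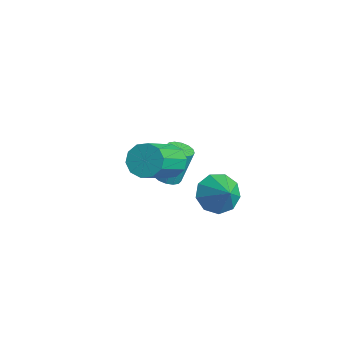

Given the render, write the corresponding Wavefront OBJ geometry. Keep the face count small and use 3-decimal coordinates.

v -2.28 -1.284 -1.56
v -1.939 -0.872 -1.726
v -1.879 -0.324 -0.246
v -2.22 -0.736 -0.08
v -2.206 -0.764 -1.756
v -2.146 -0.217 -0.275
v -2.493 -0.795 -1.732
v -2.434 -0.248 -0.251
v -2.724 -0.958 -1.663
v -2.664 -0.41 -0.182
v -2.835 -1.207 -1.566
v -2.775 -0.66 -0.085
v -2.797 -1.477 -1.468
v -2.737 -0.93 0.013
v -2.621 -1.696 -1.394
v -2.561 -1.148 0.086
v -2.354 -1.803 -1.365
v -2.294 -1.256 0.116
v -2.066 -1.772 -1.389
v -2.007 -1.225 0.092
v -1.836 -1.61 -1.458
v -1.776 -1.062 0.023
v -1.725 -1.36 -1.555
v -1.665 -0.813 -0.074
v -1.763 -1.09 -1.653
v -1.703 -0.543 -0.172
v 0.132 -2.664 1.783
v 0.729 -2.702 1.364
v 1.505 -4.114 2.598
v 0.908 -4.076 3.017
v 0.8 -2.387 1.679
v 1.576 -3.8 2.914
v 0.616 -2.178 2.034
v 1.392 -3.591 3.269
v 0.247 -2.155 2.293
v 1.023 -3.567 3.528
v -0.166 -2.326 2.357
v 0.61 -3.738 3.592
v -0.465 -2.626 2.202
v 0.311 -4.038 3.436
v -0.536 -2.94 1.886
v 0.24 -4.353 3.121
v -0.352 -3.149 1.531
v 0.424 -4.562 2.766
v 0.017 -3.173 1.272
v 0.793 -4.585 2.507
v 0.43 -3.002 1.208
v 1.206 -4.414 2.443
v -0.601 -0.074 -1.826
v -0.068 -0.369 -2.503
v 0.341 -0.146 -1.054
v -0.047 0.252 -2.471
v -0.285 0.721 -2.137
v -0.67 0.818 -1.658
v -1.023 0.497 -1.258
v -1.179 -0.09 -1.124
v -1.063 -0.67 -1.318
v -0.732 -0.971 -1.751
v -0.339 -0.852 -2.218
f 2 1 5
f 2 5 3
f 3 5 6
f 3 6 4
f 5 1 7
f 5 7 6
f 6 7 8
f 6 8 4
f 7 1 9
f 7 9 8
f 8 9 10
f 8 10 4
f 9 1 11
f 9 11 10
f 10 11 12
f 10 12 4
f 11 1 13
f 11 13 12
f 12 13 14
f 12 14 4
f 13 1 15
f 13 15 14
f 14 15 16
f 14 16 4
f 15 1 17
f 15 17 16
f 16 17 18
f 16 18 4
f 17 1 19
f 17 19 18
f 18 19 20
f 18 20 4
f 19 1 21
f 19 21 20
f 20 21 22
f 20 22 4
f 21 1 23
f 21 23 22
f 22 23 24
f 22 24 4
f 23 1 25
f 23 25 24
f 24 25 26
f 24 26 4
f 25 1 2
f 25 2 26
f 26 2 3
f 26 3 4
f 28 27 31
f 28 31 29
f 29 31 32
f 29 32 30
f 31 27 33
f 31 33 32
f 32 33 34
f 32 34 30
f 33 27 35
f 33 35 34
f 34 35 36
f 34 36 30
f 35 27 37
f 35 37 36
f 36 37 38
f 36 38 30
f 37 27 39
f 37 39 38
f 38 39 40
f 38 40 30
f 39 27 41
f 39 41 40
f 40 41 42
f 40 42 30
f 41 27 43
f 41 43 42
f 42 43 44
f 42 44 30
f 43 27 45
f 43 45 44
f 44 45 46
f 44 46 30
f 45 27 47
f 45 47 46
f 46 47 48
f 46 48 30
f 47 27 28
f 47 28 48
f 48 28 29
f 48 29 30
f 50 49 52
f 50 52 51
f 52 49 53
f 52 53 51
f 53 49 54
f 53 54 51
f 54 49 55
f 54 55 51
f 55 49 56
f 55 56 51
f 56 49 57
f 56 57 51
f 57 49 58
f 57 58 51
f 58 49 59
f 58 59 51
f 59 49 50
f 59 50 51



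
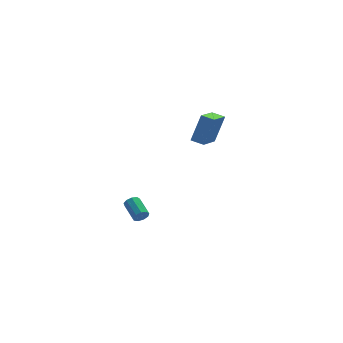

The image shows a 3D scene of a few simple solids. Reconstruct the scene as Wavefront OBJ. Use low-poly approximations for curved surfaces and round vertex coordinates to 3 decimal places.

v 0.902 -4.334 3.174
v 1.594 -3.944 4.922
v 0.256 -3.816 3.314
v 0.948 -3.427 5.062
v 1.872 -2.933 2.478
v 2.564 -2.544 4.226
v 1.226 -2.416 2.618
v 1.918 -2.026 4.366
v -2.28 -1.796 -4.238
v -1.968 -1.88 -3.817
v -2.288 -0.588 -3.322
v -2.6 -0.504 -3.742
v -1.777 -1.729 -4.086
v -2.097 -0.438 -3.59
v -1.82 -1.61 -4.425
v -2.141 -0.318 -3.93
v -2.079 -1.578 -4.677
v -2.399 -0.286 -4.182
v -2.432 -1.647 -4.723
v -2.752 -0.356 -4.228
v -2.714 -1.787 -4.542
v -3.034 -0.495 -4.047
v -2.792 -1.93 -4.219
v -3.112 -0.638 -3.723
v -2.631 -2.011 -3.904
v -2.951 -0.719 -3.409
v -2.306 -1.991 -3.746
v -2.626 -0.699 -3.25
f 2 4 1
f 5 2 1
f 1 4 3
f 3 5 1
f 2 8 4
f 6 2 5
f 6 8 2
f 4 8 3
f 7 5 3
f 3 8 7
f 7 6 5
f 8 6 7
f 10 9 13
f 10 13 11
f 11 13 14
f 11 14 12
f 13 9 15
f 13 15 14
f 14 15 16
f 14 16 12
f 15 9 17
f 15 17 16
f 16 17 18
f 16 18 12
f 17 9 19
f 17 19 18
f 18 19 20
f 18 20 12
f 19 9 21
f 19 21 20
f 20 21 22
f 20 22 12
f 21 9 23
f 21 23 22
f 22 23 24
f 22 24 12
f 23 9 25
f 23 25 24
f 24 25 26
f 24 26 12
f 25 9 27
f 25 27 26
f 26 27 28
f 26 28 12
f 27 9 10
f 27 10 28
f 28 10 11
f 28 11 12



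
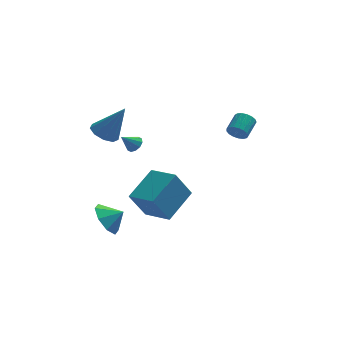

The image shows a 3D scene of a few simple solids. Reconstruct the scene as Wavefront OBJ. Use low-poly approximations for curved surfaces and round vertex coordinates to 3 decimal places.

v -3.786 -3.493 -2.696
v -3.343 -2.739 -3.26
v -2.954 -3.567 -2.144
v -3.737 -2.456 -2.629
v -4.158 -2.78 -2.037
v -4.362 -3.521 -1.83
v -4.228 -4.246 -2.131
v -3.835 -4.529 -2.762
v -3.413 -4.206 -3.355
v -3.209 -3.464 -3.561
v 3.057 -0.249 1.208
v 3.383 -0.182 0.709
v 3.909 0.716 1.173
v 3.583 0.649 1.672
v 3.15 -0.021 0.661
v 3.676 0.877 1.125
v 2.896 0.088 0.738
v 3.422 0.986 1.202
v 2.678 0.119 0.923
v 3.205 1.018 1.387
v 2.548 0.067 1.174
v 3.074 0.965 1.638
v 2.534 -0.058 1.432
v 3.06 0.84 1.896
v 2.64 -0.227 1.639
v 3.166 0.671 2.103
v 2.841 -0.401 1.747
v 3.367 0.497 2.211
v 3.092 -0.54 1.732
v 3.618 0.358 2.196
v 3.334 -0.613 1.597
v 3.861 0.286 2.06
v 3.514 -0.602 1.372
v 4.04 0.297 1.836
v 3.588 -0.51 1.11
v 4.115 0.388 1.574
v 3.541 -0.359 0.871
v 4.067 0.54 1.335
v -3.603 1.669 0.401
v -2.926 2.035 0.017
v -2.517 1.571 2.219
v -3.275 2.449 0.247
v -3.777 2.498 0.549
v -4.198 2.159 0.782
v -4.34 1.59 0.836
v -4.137 1.059 0.687
v -3.684 0.813 0.403
v -3.193 0.967 0.119
v -2.894 1.45 -0.034
v -0.65 -3.319 -3.04
v -1.495 -3.629 -1.435
v -1.772 -2.122 -3.401
v -2.617 -2.432 -1.796
v 0.597 -1.868 -2.104
v -0.248 -2.178 -0.499
v -0.525 -0.671 -2.465
v -1.37 -0.981 -0.86
v -2.217 -1.236 1.26
v -2.003 -0.883 1.576
v -2.903 -1.464 1.98
v -2.232 -0.737 1.404
v -2.455 -0.782 1.177
v -2.588 -1 0.982
v -2.578 -1.309 0.893
v -2.431 -1.59 0.945
v -2.202 -1.736 1.117
v -1.979 -1.691 1.343
v -1.847 -1.472 1.538
v -1.856 -1.164 1.627
f 2 1 4
f 2 4 3
f 4 1 5
f 4 5 3
f 5 1 6
f 5 6 3
f 6 1 7
f 6 7 3
f 7 1 8
f 7 8 3
f 8 1 9
f 8 9 3
f 9 1 10
f 9 10 3
f 10 1 2
f 10 2 3
f 12 11 15
f 12 15 13
f 13 15 16
f 13 16 14
f 15 11 17
f 15 17 16
f 16 17 18
f 16 18 14
f 17 11 19
f 17 19 18
f 18 19 20
f 18 20 14
f 19 11 21
f 19 21 20
f 20 21 22
f 20 22 14
f 21 11 23
f 21 23 22
f 22 23 24
f 22 24 14
f 23 11 25
f 23 25 24
f 24 25 26
f 24 26 14
f 25 11 27
f 25 27 26
f 26 27 28
f 26 28 14
f 27 11 29
f 27 29 28
f 28 29 30
f 28 30 14
f 29 11 31
f 29 31 30
f 30 31 32
f 30 32 14
f 31 11 33
f 31 33 32
f 32 33 34
f 32 34 14
f 33 11 35
f 33 35 34
f 34 35 36
f 34 36 14
f 35 11 37
f 35 37 36
f 36 37 38
f 36 38 14
f 37 11 12
f 37 12 38
f 38 12 13
f 38 13 14
f 40 39 42
f 40 42 41
f 42 39 43
f 42 43 41
f 43 39 44
f 43 44 41
f 44 39 45
f 44 45 41
f 45 39 46
f 45 46 41
f 46 39 47
f 46 47 41
f 47 39 48
f 47 48 41
f 48 39 49
f 48 49 41
f 49 39 40
f 49 40 41
f 51 53 50
f 54 51 50
f 50 53 52
f 52 54 50
f 51 57 53
f 55 51 54
f 55 57 51
f 53 57 52
f 56 54 52
f 52 57 56
f 56 55 54
f 57 55 56
f 59 58 61
f 59 61 60
f 61 58 62
f 61 62 60
f 62 58 63
f 62 63 60
f 63 58 64
f 63 64 60
f 64 58 65
f 64 65 60
f 65 58 66
f 65 66 60
f 66 58 67
f 66 67 60
f 67 58 68
f 67 68 60
f 68 58 69
f 68 69 60
f 69 58 59
f 69 59 60



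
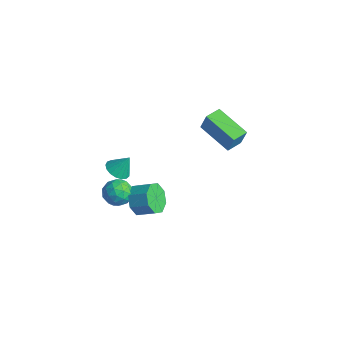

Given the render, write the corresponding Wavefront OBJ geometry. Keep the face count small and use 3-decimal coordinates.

v 1.77 -2.595 1.303
v 2.247 -2.563 0.493
v 3.047 -1.973 0.988
v 2.57 -2.005 1.797
v 1.794 -2.01 0.567
v 2.593 -1.42 1.062
v 1.326 -1.799 1.072
v 2.126 -1.209 1.566
v 1.119 -2.055 1.712
v 1.918 -1.465 2.206
v 1.293 -2.627 2.112
v 2.093 -2.037 2.607
v 1.747 -3.18 2.038
v 2.546 -2.59 2.533
v 2.214 -3.391 1.534
v 3.014 -2.801 2.028
v 2.422 -3.135 0.894
v 3.221 -2.545 1.388
v -0.742 3.121 2.312
v -0.38 3.231 3.451
v -0.931 4.113 2.277
v -0.569 4.223 3.416
v 1.249 3.477 1.644
v 1.611 3.587 2.783
v 1.06 4.469 1.609
v 1.422 4.579 2.748
v 0.572 -2.769 2.158
v 1.403 -2.914 2.337
v 0.617 -3.746 1.163
v 1.448 -3.891 1.342
v 0.838 -4.116 1.91
v 0.811 -3.512 2.524
v 1.209 -3.148 0.976
v 1.182 -2.544 1.59
v 1.797 -3.148 1.607
v 1.567 -3.746 2.184
v 0.453 -2.914 1.316
v 0.223 -3.512 1.893
v 0.984 -2.756 2.335
v 1.036 -3.904 1.165
v 0.678 -4.036 1.499
v 1.166 -4.122 1.604
v 0.636 -3.107 2.445
v 1.124 -3.192 2.55
v 0.792 -3.899 2.299
v 0.896 -3.468 0.95
v 1.384 -3.553 1.055
v 0.854 -2.538 1.896
v 1.342 -2.624 2.001
v 1.228 -2.761 1.201
v 1.703 -2.979 2.011
v 1.73 -3.553 1.426
v 1.59 -3.116 1.211
v 1.573 -2.761 1.572
v 1.569 -3.33 2.35
v 1.595 -3.905 1.766
v 1.237 -4.037 2.099
v 1.22 -3.682 2.46
v 1.8 -3.468 1.921
v 0.425 -2.755 1.734
v 0.451 -3.33 1.15
v 0.8 -2.978 1.04
v 0.783 -2.623 1.401
v 0.29 -3.107 2.074
v 0.317 -3.681 1.489
v 0.447 -3.899 1.928
v 0.43 -3.544 2.289
v 0.22 -3.192 1.579
v -0.27 -2.475 2.145
v 0.232 -2.095 1.776
v 0.07 -1.945 3.155
v -0.051 -1.892 1.765
v -0.385 -1.822 1.841
v -0.693 -1.901 1.986
v -0.903 -2.112 2.168
v -0.969 -2.407 2.345
v -0.875 -2.716 2.476
v -0.642 -2.971 2.531
v -0.324 -3.112 2.498
v 0.006 -3.107 2.384
v 0.273 -2.957 2.215
v 0.416 -2.697 2.03
v 0.401 -2.386 1.872
f 2 1 5
f 2 5 3
f 3 5 6
f 3 6 4
f 5 1 7
f 5 7 6
f 6 7 8
f 6 8 4
f 7 1 9
f 7 9 8
f 8 9 10
f 8 10 4
f 9 1 11
f 9 11 10
f 10 11 12
f 10 12 4
f 11 1 13
f 11 13 12
f 12 13 14
f 12 14 4
f 13 1 15
f 13 15 14
f 14 15 16
f 14 16 4
f 15 1 17
f 15 17 16
f 16 17 18
f 16 18 4
f 17 1 2
f 17 2 18
f 18 2 3
f 18 3 4
f 20 22 19
f 23 20 19
f 19 22 21
f 21 23 19
f 20 26 22
f 24 20 23
f 24 26 20
f 22 26 21
f 25 23 21
f 21 26 25
f 25 24 23
f 26 24 25
f 27 64 43
f 64 38 67
f 43 67 32
f 64 67 43
f 27 43 39
f 43 32 44
f 39 44 28
f 43 44 39
f 27 39 48
f 39 28 49
f 48 49 34
f 39 49 48
f 27 48 60
f 48 34 63
f 60 63 37
f 48 63 60
f 27 60 64
f 60 37 68
f 64 68 38
f 60 68 64
f 28 44 55
f 44 32 58
f 55 58 36
f 44 58 55
f 32 67 45
f 67 38 66
f 45 66 31
f 67 66 45
f 38 68 65
f 68 37 61
f 65 61 29
f 68 61 65
f 37 63 62
f 63 34 50
f 62 50 33
f 63 50 62
f 34 49 54
f 49 28 51
f 54 51 35
f 49 51 54
f 30 56 42
f 56 36 57
f 42 57 31
f 56 57 42
f 30 42 40
f 42 31 41
f 40 41 29
f 42 41 40
f 30 40 47
f 40 29 46
f 47 46 33
f 40 46 47
f 30 47 52
f 47 33 53
f 52 53 35
f 47 53 52
f 30 52 56
f 52 35 59
f 56 59 36
f 52 59 56
f 31 57 45
f 57 36 58
f 45 58 32
f 57 58 45
f 29 41 65
f 41 31 66
f 65 66 38
f 41 66 65
f 33 46 62
f 46 29 61
f 62 61 37
f 46 61 62
f 35 53 54
f 53 33 50
f 54 50 34
f 53 50 54
f 36 59 55
f 59 35 51
f 55 51 28
f 59 51 55
f 70 69 72
f 70 72 71
f 72 69 73
f 72 73 71
f 73 69 74
f 73 74 71
f 74 69 75
f 74 75 71
f 75 69 76
f 75 76 71
f 76 69 77
f 76 77 71
f 77 69 78
f 77 78 71
f 78 69 79
f 78 79 71
f 79 69 80
f 79 80 71
f 80 69 81
f 80 81 71
f 81 69 82
f 81 82 71
f 82 69 83
f 82 83 71
f 83 69 70
f 83 70 71



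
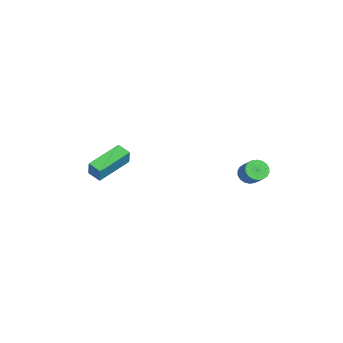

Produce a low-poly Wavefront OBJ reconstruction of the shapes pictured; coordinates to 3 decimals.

v -2.667 -3.039 2.006
v -2.263 -3.086 2.952
v -2.028 -2.59 1.756
v -1.624 -2.638 2.702
v -1.636 -4.802 1.478
v -1.232 -4.85 2.424
v -0.997 -4.354 1.228
v -0.593 -4.401 2.174
v 1.39 2.837 2.116
v 1.665 3.266 1.729
v 2.545 3.412 2.517
v 2.27 2.983 2.904
v 1.494 3.427 1.891
v 2.375 3.572 2.678
v 1.303 3.471 2.097
v 2.183 3.616 2.885
v 1.128 3.39 2.307
v 2.008 3.535 3.094
v 1.006 3.199 2.479
v 1.886 3.344 3.267
v 0.959 2.936 2.579
v 1.839 3.081 3.367
v 0.998 2.654 2.588
v 1.878 2.799 3.375
v 1.115 2.408 2.503
v 1.995 2.554 3.291
v 1.285 2.248 2.342
v 2.166 2.393 3.129
v 1.477 2.204 2.135
v 2.357 2.349 2.923
v 1.652 2.285 1.926
v 2.532 2.43 2.713
v 1.774 2.476 1.753
v 2.654 2.621 2.541
v 1.821 2.739 1.653
v 2.701 2.884 2.441
v 1.782 3.021 1.645
v 2.662 3.166 2.432
f 2 4 1
f 5 2 1
f 1 4 3
f 3 5 1
f 2 8 4
f 6 2 5
f 6 8 2
f 4 8 3
f 7 5 3
f 3 8 7
f 7 6 5
f 8 6 7
f 10 9 13
f 10 13 11
f 11 13 14
f 11 14 12
f 13 9 15
f 13 15 14
f 14 15 16
f 14 16 12
f 15 9 17
f 15 17 16
f 16 17 18
f 16 18 12
f 17 9 19
f 17 19 18
f 18 19 20
f 18 20 12
f 19 9 21
f 19 21 20
f 20 21 22
f 20 22 12
f 21 9 23
f 21 23 22
f 22 23 24
f 22 24 12
f 23 9 25
f 23 25 24
f 24 25 26
f 24 26 12
f 25 9 27
f 25 27 26
f 26 27 28
f 26 28 12
f 27 9 29
f 27 29 28
f 28 29 30
f 28 30 12
f 29 9 31
f 29 31 30
f 30 31 32
f 30 32 12
f 31 9 33
f 31 33 32
f 32 33 34
f 32 34 12
f 33 9 35
f 33 35 34
f 34 35 36
f 34 36 12
f 35 9 37
f 35 37 36
f 36 37 38
f 36 38 12
f 37 9 10
f 37 10 38
f 38 10 11
f 38 11 12



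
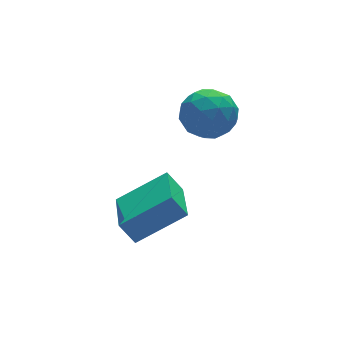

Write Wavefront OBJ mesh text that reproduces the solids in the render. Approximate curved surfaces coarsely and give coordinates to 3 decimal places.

v 2.209 1.823 1.996
v 3.144 1.916 1.626
v 2.536 0.284 2.434
v 3.471 0.377 2.064
v 3.203 0.887 2.893
v 3 1.838 2.623
v 2.68 0.362 1.437
v 2.477 1.313 1.167
v 3.434 1.014 1.281
v 3.758 1.338 2.181
v 1.922 0.862 1.879
v 2.246 1.186 2.779
v 2.648 2.005 1.773
v 3.032 0.195 2.287
v 2.875 0.495 2.774
v 3.424 0.55 2.557
v 2.563 1.959 2.358
v 3.113 2.014 2.141
v 3.147 1.409 2.885
v 2.567 0.186 1.919
v 3.117 0.241 1.702
v 2.256 1.65 1.503
v 2.805 1.705 1.286
v 2.533 0.791 1.175
v 3.368 1.529 1.353
v 3.56 0.624 1.61
v 3.095 0.615 1.242
v 2.976 1.174 1.083
v 3.558 1.72 1.881
v 3.75 0.815 2.138
v 3.593 1.115 2.626
v 3.474 1.674 2.467
v 3.729 1.189 1.678
v 1.93 1.385 1.922
v 2.122 0.48 2.179
v 2.206 0.526 1.593
v 2.087 1.085 1.434
v 2.12 1.576 2.45
v 2.312 0.671 2.707
v 2.704 1.026 2.977
v 2.585 1.585 2.818
v 1.951 1.011 2.382
v -0.92 -0.119 -1.03
v 0.717 -0.496 -0
v -0.195 1.629 -1.541
v 1.441 1.252 -0.512
v -0.541 -0.492 -1.768
v 1.095 -0.869 -0.739
v 0.183 1.256 -2.28
v 1.82 0.879 -1.25
f 1 38 17
f 38 12 41
f 17 41 6
f 38 41 17
f 1 17 13
f 17 6 18
f 13 18 2
f 17 18 13
f 1 13 22
f 13 2 23
f 22 23 8
f 13 23 22
f 1 22 34
f 22 8 37
f 34 37 11
f 22 37 34
f 1 34 38
f 34 11 42
f 38 42 12
f 34 42 38
f 2 18 29
f 18 6 32
f 29 32 10
f 18 32 29
f 6 41 19
f 41 12 40
f 19 40 5
f 41 40 19
f 12 42 39
f 42 11 35
f 39 35 3
f 42 35 39
f 11 37 36
f 37 8 24
f 36 24 7
f 37 24 36
f 8 23 28
f 23 2 25
f 28 25 9
f 23 25 28
f 4 30 16
f 30 10 31
f 16 31 5
f 30 31 16
f 4 16 14
f 16 5 15
f 14 15 3
f 16 15 14
f 4 14 21
f 14 3 20
f 21 20 7
f 14 20 21
f 4 21 26
f 21 7 27
f 26 27 9
f 21 27 26
f 4 26 30
f 26 9 33
f 30 33 10
f 26 33 30
f 5 31 19
f 31 10 32
f 19 32 6
f 31 32 19
f 3 15 39
f 15 5 40
f 39 40 12
f 15 40 39
f 7 20 36
f 20 3 35
f 36 35 11
f 20 35 36
f 9 27 28
f 27 7 24
f 28 24 8
f 27 24 28
f 10 33 29
f 33 9 25
f 29 25 2
f 33 25 29
f 44 46 43
f 47 44 43
f 43 46 45
f 45 47 43
f 44 50 46
f 48 44 47
f 48 50 44
f 46 50 45
f 49 47 45
f 45 50 49
f 49 48 47
f 50 48 49



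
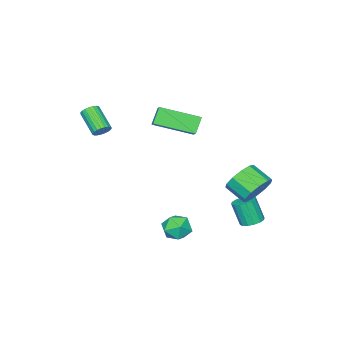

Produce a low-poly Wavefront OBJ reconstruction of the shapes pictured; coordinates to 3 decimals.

v -3.734 2.411 -1.781
v -2.857 2.663 -1.397
v -2.809 1.522 -0.756
v -3.686 1.269 -1.139
v -3.293 2.859 -1.016
v -3.246 1.718 -0.374
v -3.898 2.884 -0.927
v -3.85 1.742 -0.285
v -4.44 2.728 -1.164
v -4.393 1.586 -0.522
v -4.712 2.451 -1.637
v -4.665 1.309 -0.995
v -4.611 2.158 -2.164
v -4.563 1.017 -1.523
v -4.174 1.962 -2.546
v -4.127 0.821 -1.904
v -3.57 1.938 -2.635
v -3.522 0.796 -1.993
v -3.027 2.094 -2.398
v -2.98 0.952 -1.756
v -2.755 2.371 -1.925
v -2.708 1.229 -1.283
v 1.274 -3.375 2.485
v 1.545 -3.174 2.868
v 1.158 -4.345 3.757
v 0.886 -4.545 3.375
v 1.355 -3.087 2.899
v 0.967 -4.258 3.788
v 1.15 -3.05 2.859
v 0.763 -4.221 3.748
v 0.966 -3.069 2.754
v 0.579 -4.239 3.643
v 0.836 -3.141 2.603
v 0.449 -4.311 3.492
v 0.781 -3.253 2.432
v 0.394 -4.423 3.321
v 0.812 -3.386 2.269
v 0.425 -4.557 3.158
v 0.922 -3.517 2.145
v 0.535 -4.688 3.034
v 1.093 -3.624 2.079
v 0.706 -4.795 2.968
v 1.295 -3.688 2.083
v 0.908 -4.858 2.972
v 1.494 -3.697 2.157
v 1.107 -4.867 3.046
v 1.654 -3.651 2.288
v 1.267 -4.821 3.177
v 1.749 -3.557 2.453
v 1.362 -4.727 3.342
v 1.761 -3.431 2.623
v 1.374 -4.602 3.513
v 1.689 -3.296 2.77
v 1.302 -4.466 3.659
v -2.457 -0.702 1.647
v -3.076 -0.841 2.497
v -1.767 0.025 2.269
v -2.385 -0.113 3.118
v -1.235 -2.387 2.262
v -1.853 -2.525 3.111
v -0.544 -1.659 2.883
v -1.163 -1.798 3.733
v -0.33 0.722 -2.794
v 0.472 0.984 -2.973
v -0.292 -0.144 -3.887
v 0.51 0.118 -4.066
v 0.357 -0.352 -3.359
v 0.334 0.183 -2.684
v -0.154 0.657 -4.176
v -0.177 1.192 -3.501
v 0.581 0.943 -3.827
v 0.897 0.32 -3.322
v -0.717 0.52 -3.538
v -0.401 -0.103 -3.033
v -3.9 1.958 -4.278
v -3.259 1.875 -4.34
v -3.198 1.34 -3.005
v -3.84 1.422 -2.942
v -3.295 2.185 -4.214
v -3.234 1.65 -2.879
v -3.493 2.434 -4.105
v -3.432 1.899 -2.77
v -3.801 2.555 -4.042
v -3.74 2.02 -2.707
v -4.135 2.517 -4.043
v -4.074 1.981 -2.708
v -4.406 2.328 -4.106
v -4.346 1.793 -2.771
v -4.542 2.04 -4.215
v -4.481 1.505 -2.88
v -4.506 1.73 -4.341
v -4.445 1.195 -3.006
v -4.308 1.481 -4.45
v -4.247 0.946 -3.115
v -4 1.36 -4.513
v -3.939 0.825 -3.178
v -3.666 1.399 -4.512
v -3.605 0.863 -3.177
v -3.394 1.587 -4.449
v -3.334 1.052 -3.114
f 2 1 5
f 2 5 3
f 3 5 6
f 3 6 4
f 5 1 7
f 5 7 6
f 6 7 8
f 6 8 4
f 7 1 9
f 7 9 8
f 8 9 10
f 8 10 4
f 9 1 11
f 9 11 10
f 10 11 12
f 10 12 4
f 11 1 13
f 11 13 12
f 12 13 14
f 12 14 4
f 13 1 15
f 13 15 14
f 14 15 16
f 14 16 4
f 15 1 17
f 15 17 16
f 16 17 18
f 16 18 4
f 17 1 19
f 17 19 18
f 18 19 20
f 18 20 4
f 19 1 21
f 19 21 20
f 20 21 22
f 20 22 4
f 21 1 2
f 21 2 22
f 22 2 3
f 22 3 4
f 24 23 27
f 24 27 25
f 25 27 28
f 25 28 26
f 27 23 29
f 27 29 28
f 28 29 30
f 28 30 26
f 29 23 31
f 29 31 30
f 30 31 32
f 30 32 26
f 31 23 33
f 31 33 32
f 32 33 34
f 32 34 26
f 33 23 35
f 33 35 34
f 34 35 36
f 34 36 26
f 35 23 37
f 35 37 36
f 36 37 38
f 36 38 26
f 37 23 39
f 37 39 38
f 38 39 40
f 38 40 26
f 39 23 41
f 39 41 40
f 40 41 42
f 40 42 26
f 41 23 43
f 41 43 42
f 42 43 44
f 42 44 26
f 43 23 45
f 43 45 44
f 44 45 46
f 44 46 26
f 45 23 47
f 45 47 46
f 46 47 48
f 46 48 26
f 47 23 49
f 47 49 48
f 48 49 50
f 48 50 26
f 49 23 51
f 49 51 50
f 50 51 52
f 50 52 26
f 51 23 53
f 51 53 52
f 52 53 54
f 52 54 26
f 53 23 24
f 53 24 54
f 54 24 25
f 54 25 26
f 56 58 55
f 59 56 55
f 55 58 57
f 57 59 55
f 56 62 58
f 60 56 59
f 60 62 56
f 58 62 57
f 61 59 57
f 57 62 61
f 61 60 59
f 62 60 61
f 63 74 68
f 63 68 64
f 63 64 70
f 63 70 73
f 63 73 74
f 64 68 72
f 68 74 67
f 74 73 65
f 73 70 69
f 70 64 71
f 66 72 67
f 66 67 65
f 66 65 69
f 66 69 71
f 66 71 72
f 67 72 68
f 65 67 74
f 69 65 73
f 71 69 70
f 72 71 64
f 76 75 79
f 76 79 77
f 77 79 80
f 77 80 78
f 79 75 81
f 79 81 80
f 80 81 82
f 80 82 78
f 81 75 83
f 81 83 82
f 82 83 84
f 82 84 78
f 83 75 85
f 83 85 84
f 84 85 86
f 84 86 78
f 85 75 87
f 85 87 86
f 86 87 88
f 86 88 78
f 87 75 89
f 87 89 88
f 88 89 90
f 88 90 78
f 89 75 91
f 89 91 90
f 90 91 92
f 90 92 78
f 91 75 93
f 91 93 92
f 92 93 94
f 92 94 78
f 93 75 95
f 93 95 94
f 94 95 96
f 94 96 78
f 95 75 97
f 95 97 96
f 96 97 98
f 96 98 78
f 97 75 99
f 97 99 98
f 98 99 100
f 98 100 78
f 99 75 76
f 99 76 100
f 100 76 77
f 100 77 78



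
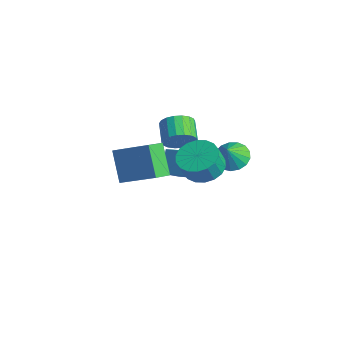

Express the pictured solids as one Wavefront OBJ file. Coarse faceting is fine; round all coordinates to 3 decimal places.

v -1.202 -3.659 2.051
v 0.338 -2.694 3.042
v -1.513 -2.759 1.658
v 0.027 -1.794 2.649
v -0.147 -3.906 0.651
v 1.393 -2.941 1.642
v -0.458 -3.006 0.258
v 1.082 -2.041 1.249
v 2.176 -0.958 2.116
v 3.115 -0.644 2.122
v 3.263 -1.109 3.13
v 2.324 -1.422 3.124
v 2.898 -0.309 2.309
v 3.047 -0.774 3.317
v 2.539 -0.102 2.457
v 2.688 -0.567 3.465
v 2.107 -0.065 2.538
v 2.256 -0.53 3.546
v 1.689 -0.204 2.535
v 1.838 -0.669 3.543
v 1.368 -0.493 2.45
v 1.516 -0.958 3.458
v 1.206 -0.873 2.298
v 1.355 -1.338 3.306
v 1.237 -1.271 2.11
v 1.385 -1.736 3.118
v 1.453 -1.606 1.923
v 1.602 -2.071 2.931
v 1.812 -1.813 1.775
v 1.961 -2.278 2.783
v 2.244 -1.85 1.694
v 2.393 -2.315 2.702
v 2.662 -1.711 1.697
v 2.811 -2.176 2.705
v 2.984 -1.422 1.782
v 3.132 -1.887 2.79
v 3.145 -1.042 1.934
v 3.294 -1.507 2.942
v -2.789 0.789 -0.053
v -2.529 0.453 0.684
v -3.531 0.914 1.249
v -3.791 1.251 0.513
v -2.369 0.796 0.687
v -3.372 1.257 1.252
v -2.293 1.137 0.543
v -3.295 1.599 1.108
v -2.314 1.41 0.282
v -3.317 1.872 0.847
v -2.43 1.56 -0.045
v -3.433 2.021 0.52
v -2.617 1.557 -0.374
v -3.619 2.018 0.191
v -2.837 1.402 -0.64
v -3.84 1.864 -0.075
v -3.049 1.126 -0.789
v -4.051 1.587 -0.224
v -3.208 0.783 -0.792
v -4.211 1.244 -0.227
v -3.285 0.441 -0.648
v -4.287 0.903 -0.083
v -3.263 0.168 -0.387
v -4.266 0.63 0.178
v -3.147 0.019 -0.06
v -4.15 0.48 0.505
v -2.961 0.022 0.269
v -3.963 0.483 0.834
v -2.74 0.176 0.535
v -3.743 0.638 1.1
v 0.778 1.394 0.966
v 1.416 1.951 1.038
v 1.122 0.886 1.854
v 1.114 2.121 1.251
v 0.735 2.124 1.4
v 0.366 1.96 1.448
v 0.092 1.666 1.387
v -0.026 1.31 1.228
v 0.041 0.973 1.01
v 0.277 0.733 0.781
v 0.627 0.644 0.595
v 1.013 0.727 0.494
v 1.344 0.963 0.5
v 1.546 1.298 0.614
v 1.572 1.654 0.808
v -3.873 0.681 -1.255
v -2.184 1.289 -0.546
v -3.956 1.726 -1.954
v -2.267 2.334 -1.245
v -3.193 0.026 -2.315
v -1.504 0.634 -1.606
v -3.276 1.071 -3.014
v -1.587 1.679 -2.305
f 2 4 1
f 5 2 1
f 1 4 3
f 3 5 1
f 2 8 4
f 6 2 5
f 6 8 2
f 4 8 3
f 7 5 3
f 3 8 7
f 7 6 5
f 8 6 7
f 10 9 13
f 10 13 11
f 11 13 14
f 11 14 12
f 13 9 15
f 13 15 14
f 14 15 16
f 14 16 12
f 15 9 17
f 15 17 16
f 16 17 18
f 16 18 12
f 17 9 19
f 17 19 18
f 18 19 20
f 18 20 12
f 19 9 21
f 19 21 20
f 20 21 22
f 20 22 12
f 21 9 23
f 21 23 22
f 22 23 24
f 22 24 12
f 23 9 25
f 23 25 24
f 24 25 26
f 24 26 12
f 25 9 27
f 25 27 26
f 26 27 28
f 26 28 12
f 27 9 29
f 27 29 28
f 28 29 30
f 28 30 12
f 29 9 31
f 29 31 30
f 30 31 32
f 30 32 12
f 31 9 33
f 31 33 32
f 32 33 34
f 32 34 12
f 33 9 35
f 33 35 34
f 34 35 36
f 34 36 12
f 35 9 37
f 35 37 36
f 36 37 38
f 36 38 12
f 37 9 10
f 37 10 38
f 38 10 11
f 38 11 12
f 40 39 43
f 40 43 41
f 41 43 44
f 41 44 42
f 43 39 45
f 43 45 44
f 44 45 46
f 44 46 42
f 45 39 47
f 45 47 46
f 46 47 48
f 46 48 42
f 47 39 49
f 47 49 48
f 48 49 50
f 48 50 42
f 49 39 51
f 49 51 50
f 50 51 52
f 50 52 42
f 51 39 53
f 51 53 52
f 52 53 54
f 52 54 42
f 53 39 55
f 53 55 54
f 54 55 56
f 54 56 42
f 55 39 57
f 55 57 56
f 56 57 58
f 56 58 42
f 57 39 59
f 57 59 58
f 58 59 60
f 58 60 42
f 59 39 61
f 59 61 60
f 60 61 62
f 60 62 42
f 61 39 63
f 61 63 62
f 62 63 64
f 62 64 42
f 63 39 65
f 63 65 64
f 64 65 66
f 64 66 42
f 65 39 67
f 65 67 66
f 66 67 68
f 66 68 42
f 67 39 40
f 67 40 68
f 68 40 41
f 68 41 42
f 70 69 72
f 70 72 71
f 72 69 73
f 72 73 71
f 73 69 74
f 73 74 71
f 74 69 75
f 74 75 71
f 75 69 76
f 75 76 71
f 76 69 77
f 76 77 71
f 77 69 78
f 77 78 71
f 78 69 79
f 78 79 71
f 79 69 80
f 79 80 71
f 80 69 81
f 80 81 71
f 81 69 82
f 81 82 71
f 82 69 83
f 82 83 71
f 83 69 70
f 83 70 71
f 85 87 84
f 88 85 84
f 84 87 86
f 86 88 84
f 85 91 87
f 89 85 88
f 89 91 85
f 87 91 86
f 90 88 86
f 86 91 90
f 90 89 88
f 91 89 90



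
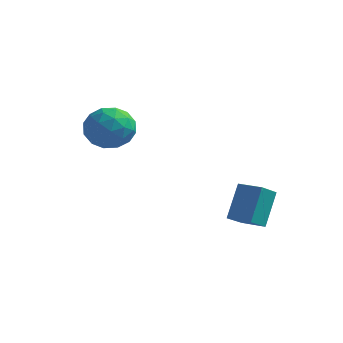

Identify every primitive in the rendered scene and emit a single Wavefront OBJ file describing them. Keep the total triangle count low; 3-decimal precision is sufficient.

v -2.886 -2 0.121
v -2.123 -1.935 0.712
v -3.637 -2.865 1.188
v -2.874 -2.8 1.779
v -3.412 -2.017 1.595
v -2.948 -1.483 0.936
v -2.812 -3.317 0.964
v -2.348 -2.783 0.305
v -2.077 -2.749 1.233
v -2.448 -1.946 1.623
v -3.312 -2.854 0.277
v -3.683 -2.051 0.667
v -2.438 -1.892 0.323
v -3.322 -2.908 1.577
v -3.638 -2.448 1.469
v -3.189 -2.41 1.816
v -2.923 -1.626 0.455
v -2.474 -1.588 0.802
v -3.233 -1.636 1.321
v -3.286 -3.212 1.098
v -2.837 -3.174 1.445
v -2.571 -2.39 0.084
v -2.122 -2.352 0.431
v -2.527 -3.164 0.579
v -1.963 -2.332 0.976
v -2.405 -2.84 1.603
v -2.368 -3.145 1.124
v -2.095 -2.83 0.737
v -2.181 -1.86 1.206
v -2.623 -2.368 1.833
v -2.939 -1.908 1.725
v -2.666 -1.594 1.338
v -2.154 -2.338 1.512
v -3.137 -2.432 0.067
v -3.579 -2.94 0.694
v -3.094 -3.206 0.562
v -2.821 -2.892 0.175
v -3.355 -1.96 0.297
v -3.797 -2.468 0.924
v -3.665 -1.97 1.163
v -3.392 -1.655 0.776
v -3.606 -2.462 0.388
v 0.864 -0.93 -3.082
v 0.852 -0.107 -1.745
v 0.963 -0.039 -3.629
v 0.95 0.783 -2.292
v 1.83 -1.003 -3.028
v 1.817 -0.181 -1.691
v 1.928 -0.113 -3.575
v 1.916 0.71 -2.238
f 1 38 17
f 38 12 41
f 17 41 6
f 38 41 17
f 1 17 13
f 17 6 18
f 13 18 2
f 17 18 13
f 1 13 22
f 13 2 23
f 22 23 8
f 13 23 22
f 1 22 34
f 22 8 37
f 34 37 11
f 22 37 34
f 1 34 38
f 34 11 42
f 38 42 12
f 34 42 38
f 2 18 29
f 18 6 32
f 29 32 10
f 18 32 29
f 6 41 19
f 41 12 40
f 19 40 5
f 41 40 19
f 12 42 39
f 42 11 35
f 39 35 3
f 42 35 39
f 11 37 36
f 37 8 24
f 36 24 7
f 37 24 36
f 8 23 28
f 23 2 25
f 28 25 9
f 23 25 28
f 4 30 16
f 30 10 31
f 16 31 5
f 30 31 16
f 4 16 14
f 16 5 15
f 14 15 3
f 16 15 14
f 4 14 21
f 14 3 20
f 21 20 7
f 14 20 21
f 4 21 26
f 21 7 27
f 26 27 9
f 21 27 26
f 4 26 30
f 26 9 33
f 30 33 10
f 26 33 30
f 5 31 19
f 31 10 32
f 19 32 6
f 31 32 19
f 3 15 39
f 15 5 40
f 39 40 12
f 15 40 39
f 7 20 36
f 20 3 35
f 36 35 11
f 20 35 36
f 9 27 28
f 27 7 24
f 28 24 8
f 27 24 28
f 10 33 29
f 33 9 25
f 29 25 2
f 33 25 29
f 44 46 43
f 47 44 43
f 43 46 45
f 45 47 43
f 44 50 46
f 48 44 47
f 48 50 44
f 46 50 45
f 49 47 45
f 45 50 49
f 49 48 47
f 50 48 49

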